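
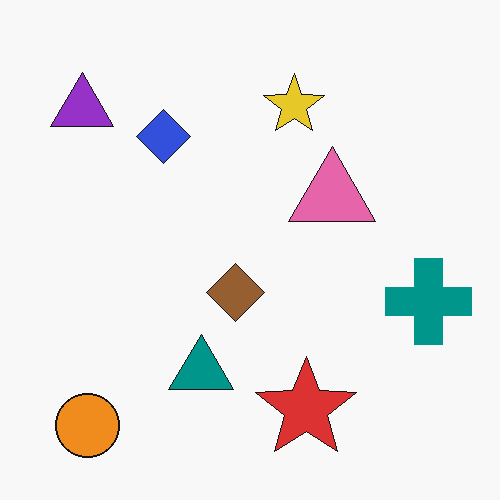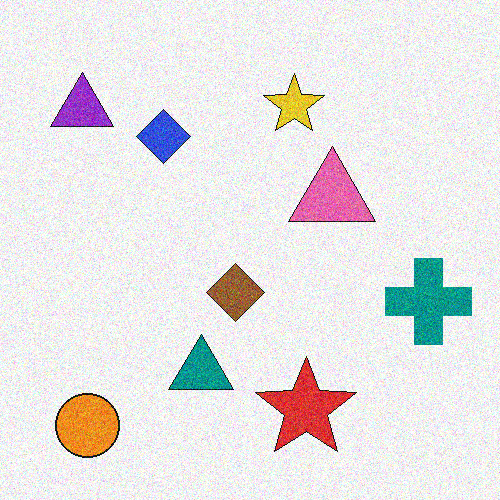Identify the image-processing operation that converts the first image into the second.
The second image is the first degraded with moderate additive noise.

Random speckle covers the whole image, including the flat background.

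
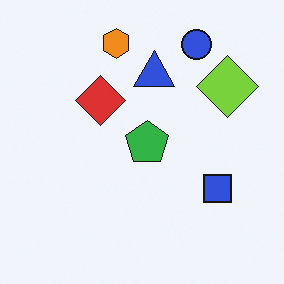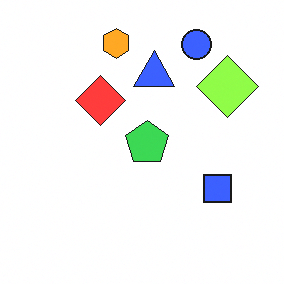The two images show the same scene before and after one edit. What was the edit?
The image was slightly brightened.

Every pixel — background and shapes alike — is uniformly brightened.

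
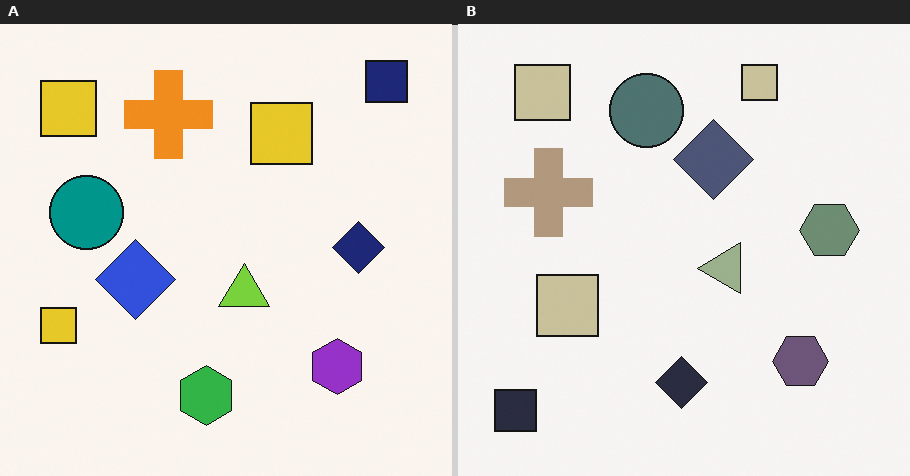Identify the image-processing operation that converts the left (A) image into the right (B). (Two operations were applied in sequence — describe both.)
This is the original image transposed (reflected across the top-left ↔ bottom-right diagonal), then heavily desaturated.

Shapes have swapped their row and column positions — what was in the top-right is now in the bottom-left — a diagonal reflection. All colors are more muted and greyish — a global saturation change.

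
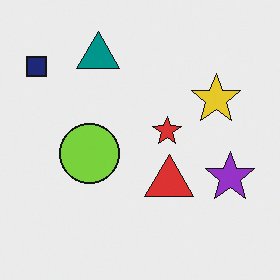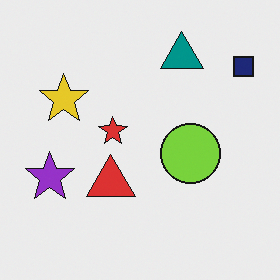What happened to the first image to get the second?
This is the original image flipped horizontally (left ↔ right).

The navy square is in the top-left of the first image and the top-right of the second — shapes on opposite sides of the vertical midline have swapped in a mirror flip.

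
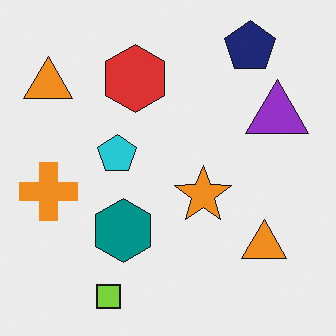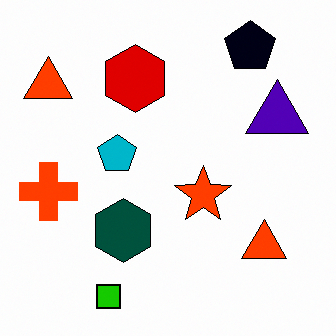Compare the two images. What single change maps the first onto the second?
This is the original image boosted in contrast.

Tones are pushed away from mid-grey across the whole image — a global contrast change.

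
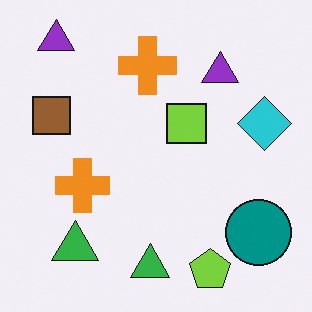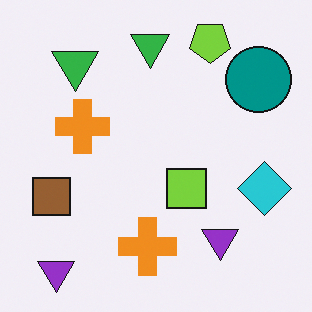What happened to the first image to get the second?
The image was flipped vertically (top ↔ bottom).

The lime pentagon is in the bottom-right of the first image and the top-right of the second — shapes on opposite sides of the horizontal midline have swapped in a mirror flip.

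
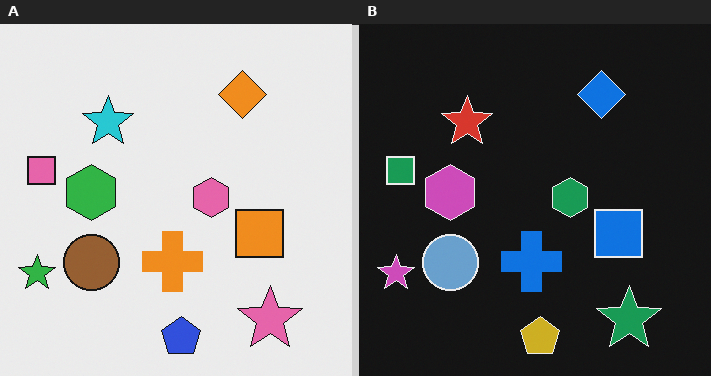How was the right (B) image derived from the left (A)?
It was color-inverted (negative).

The light background has become dark and every shape's color is its complement — a photographic negative.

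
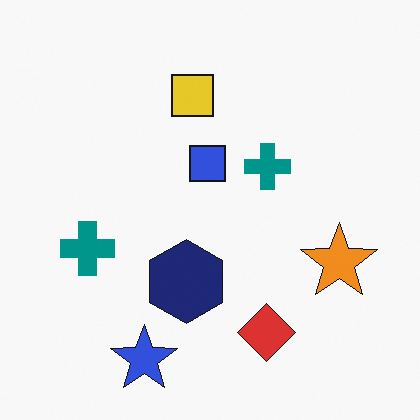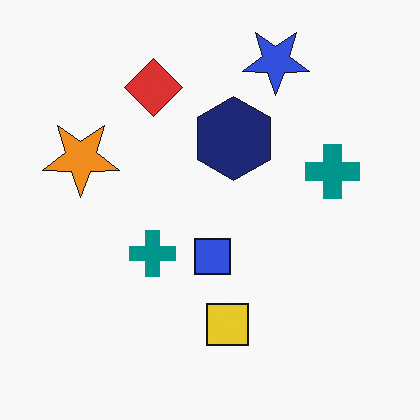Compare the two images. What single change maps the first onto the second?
The second image is the first rotated 180°.

The blue star sits in the bottom of the first image and the top of the second — consistent with a whole-image 180° rotation.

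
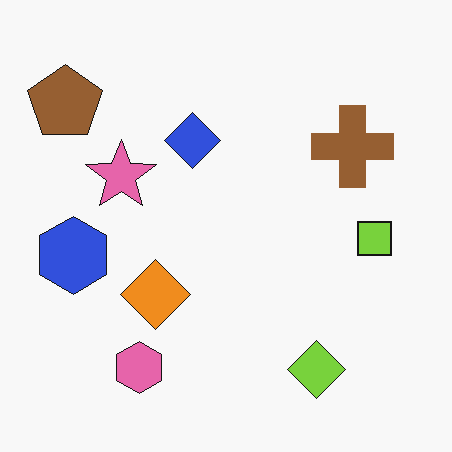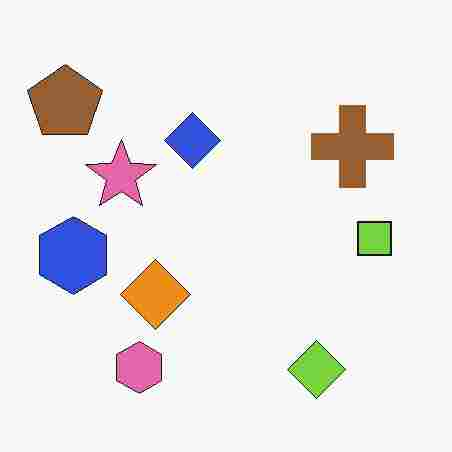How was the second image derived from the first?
The transformation is: degraded with heavy JPEG compression.

Blocky 8×8 compression artifacts appear around shape edges and the flat background shows ringing — characteristic JPEG degradation.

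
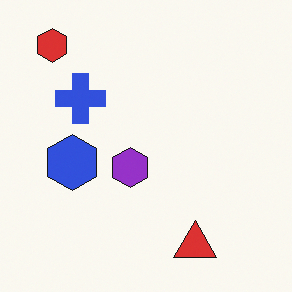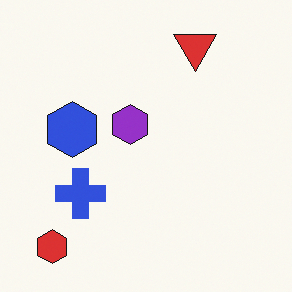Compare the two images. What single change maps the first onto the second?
It was flipped vertically (top ↔ bottom).

The red hexagon is in the top-left of the first image and the bottom-left of the second — shapes on opposite sides of the horizontal midline have swapped in a mirror flip.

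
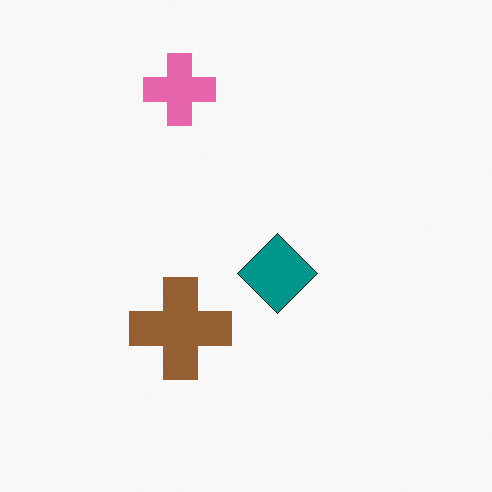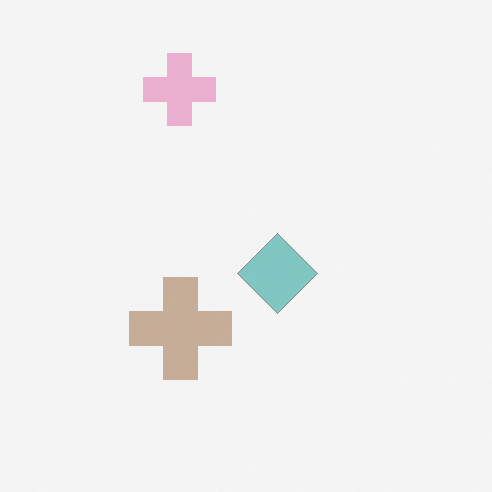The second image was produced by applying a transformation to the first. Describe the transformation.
It was given much lower contrast.

Tones are pushed toward mid-grey across the whole image — a global contrast change.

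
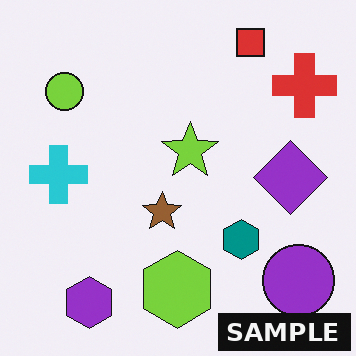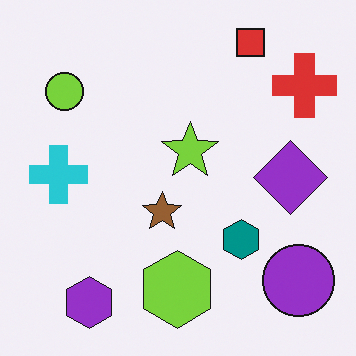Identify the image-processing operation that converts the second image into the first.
Watermarked with the text "SAMPLE" in the lower-right corner.

A dark label reading "SAMPLE" appears in the lower-right corner.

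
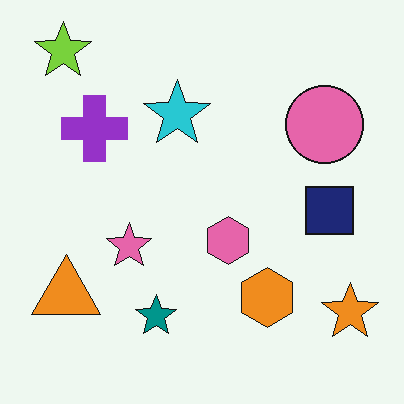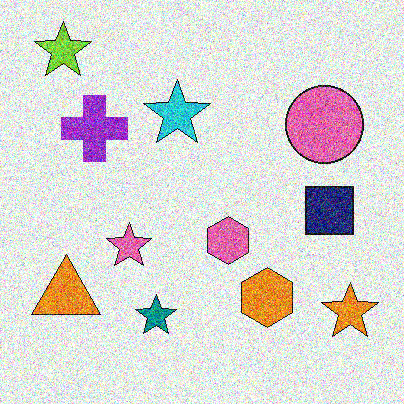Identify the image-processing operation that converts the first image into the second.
It was degraded with heavy additive noise.

Random speckle covers the whole image, including the flat background.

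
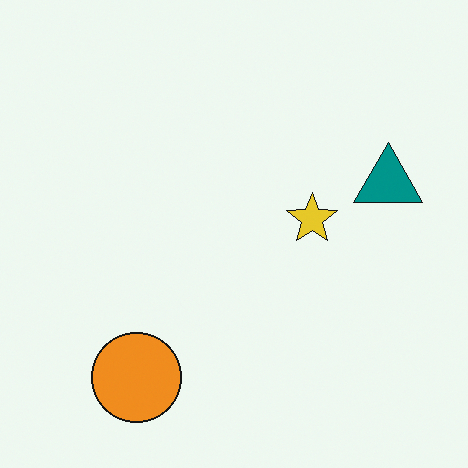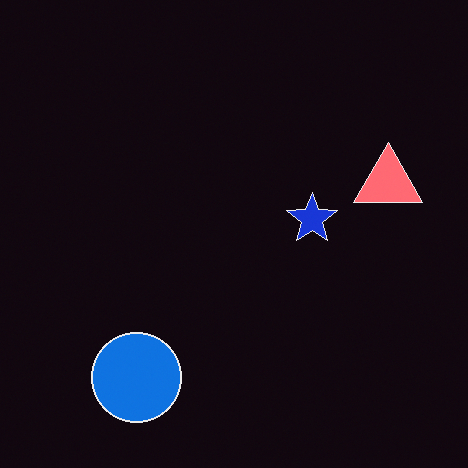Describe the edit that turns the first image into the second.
This is the original image color-inverted (negative).

The light background has become dark and every shape's color is its complement — a photographic negative.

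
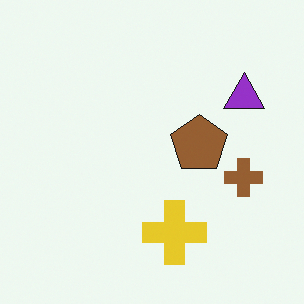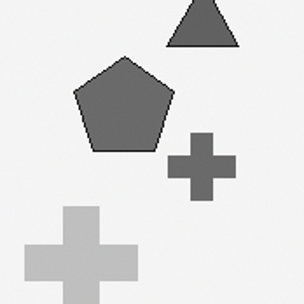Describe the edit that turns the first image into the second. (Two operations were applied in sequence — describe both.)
The transformation is: cropped tightly and scaled back up, then converted to grayscale.

The visible shapes are larger and the field of view is narrower; shapes near the original edges may be partly or wholly outside the frame — a crop-and-rescale. All color is removed — every shape is now a shade of grey.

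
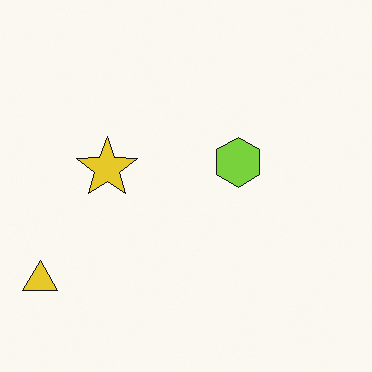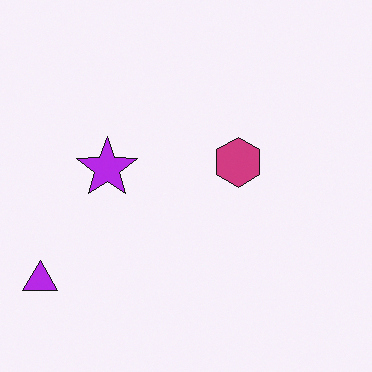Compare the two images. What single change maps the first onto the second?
The second image is the first hue-shifted through roughly half the color wheel.

Every shape's color has rotated by the same amount around the hue wheel — a uniform hue shift.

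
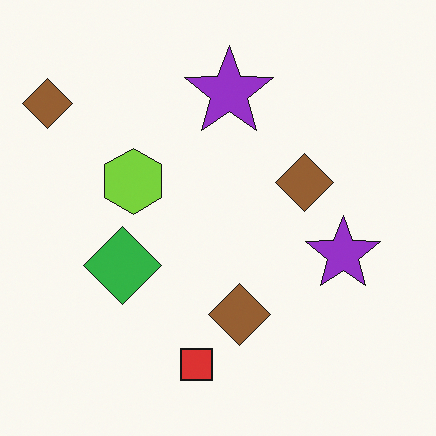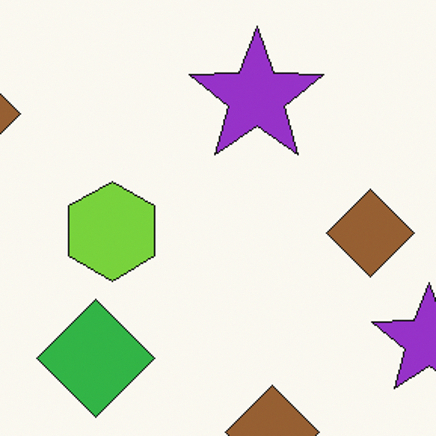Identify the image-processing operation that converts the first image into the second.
This is the original image cropped slightly and scaled back up.

The visible shapes are larger and the field of view is narrower; shapes near the original edges may be partly or wholly outside the frame — a crop-and-rescale.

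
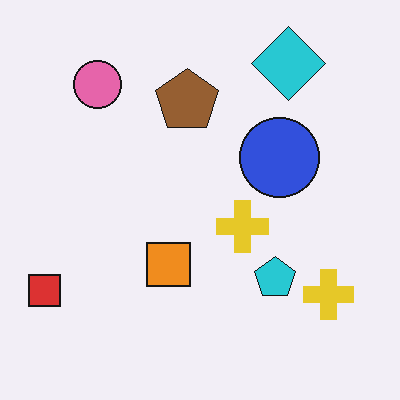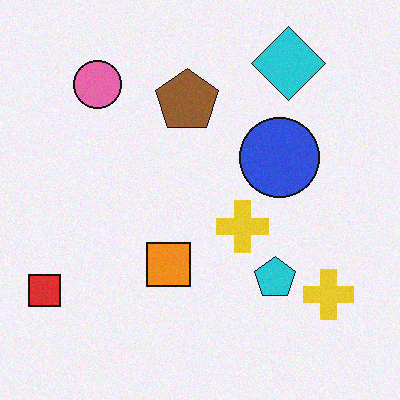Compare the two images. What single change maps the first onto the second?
It was degraded with subtle gaussian noise.

Random speckle covers the whole image, including the flat background.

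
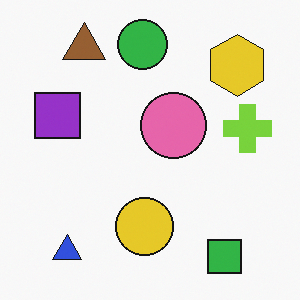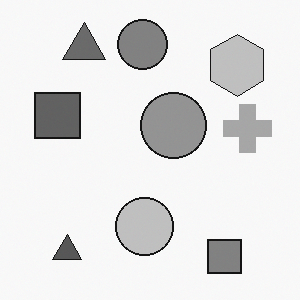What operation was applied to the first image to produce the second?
The second image is the first converted to grayscale.

All color is removed — every shape is now a shade of grey.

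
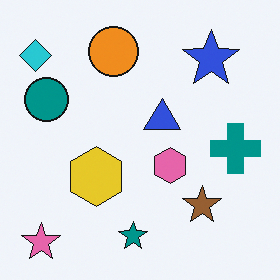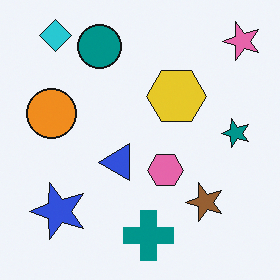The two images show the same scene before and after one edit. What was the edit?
Transposed (reflected across the top-left ↔ bottom-right diagonal).

Shapes have swapped their row and column positions — what was in the top-right is now in the bottom-left — a diagonal reflection.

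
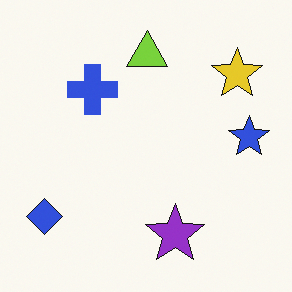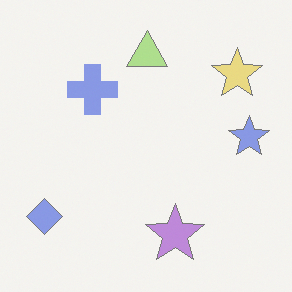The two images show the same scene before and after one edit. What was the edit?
This is the original image washed out (contrast reduced).

Tones are pushed toward mid-grey across the whole image — a global contrast change.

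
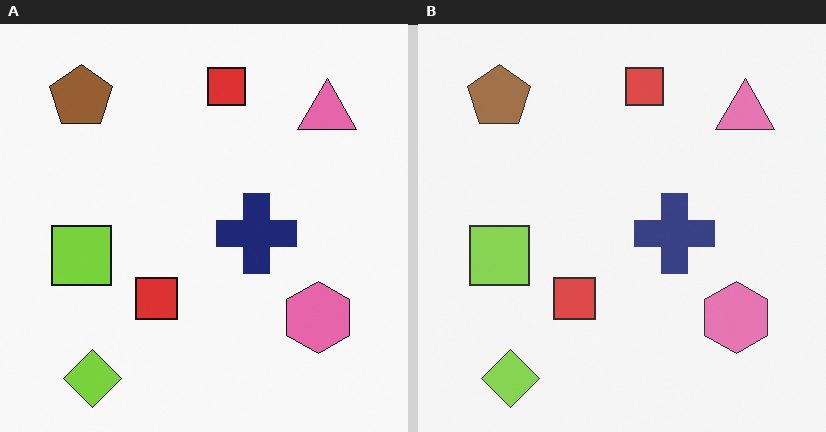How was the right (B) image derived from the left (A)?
The right (B) image is the left (A) given slightly reduced contrast.

Tones are pushed toward mid-grey across the whole image — a global contrast change.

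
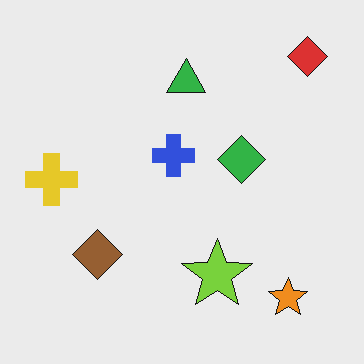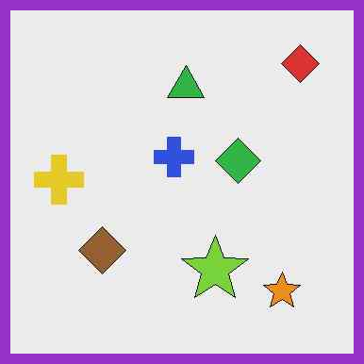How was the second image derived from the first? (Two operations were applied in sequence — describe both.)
This is the original image given moderate JPEG compression, then framed with a purple border.

Blocky 8×8 compression artifacts appear around shape edges and the flat background shows ringing — characteristic JPEG degradation. A solid purple frame runs around the edge of the second image, with the content slightly shrunk inside it.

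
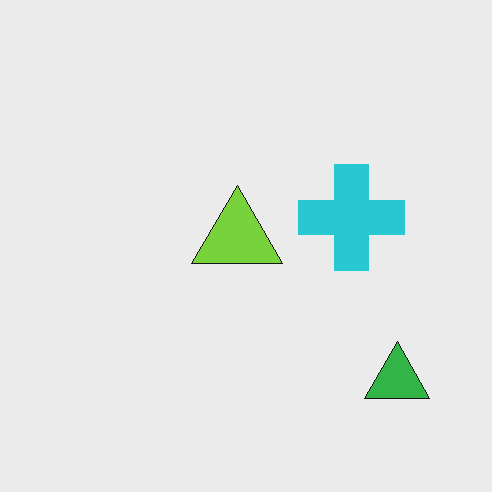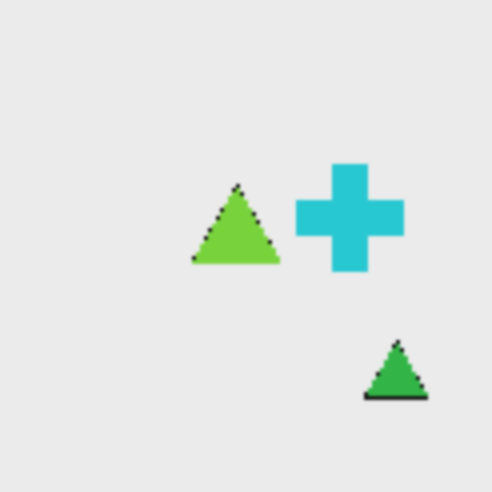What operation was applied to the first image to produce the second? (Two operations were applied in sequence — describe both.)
The image was mildly pixelated, then given a subtle gaussian blur.

Shapes are reduced to large square blocks; fine edges and outlines are lost — a downscale-then-upscale (mosaic) effect. Shape edges and outlines are uniformly softened across the whole image.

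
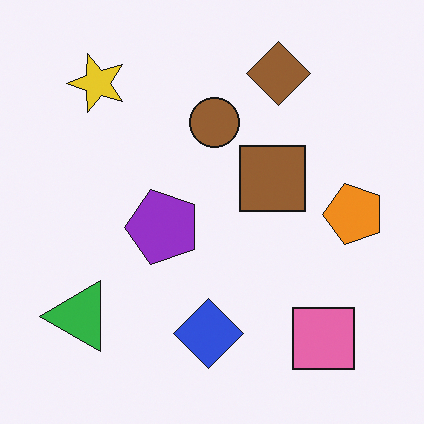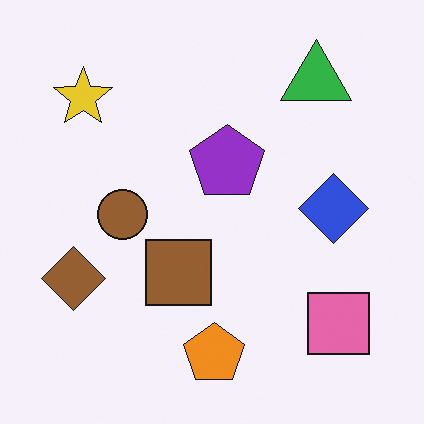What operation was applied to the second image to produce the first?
The transformation is: transposed (reflected across the top-left ↔ bottom-right diagonal).

Shapes have swapped their row and column positions — what was in the top-right is now in the bottom-left — a diagonal reflection.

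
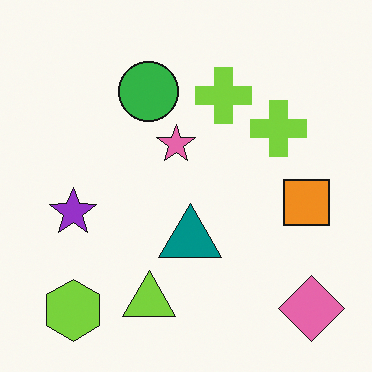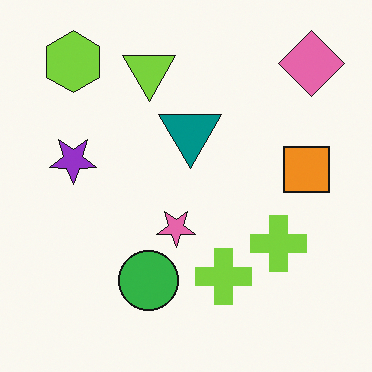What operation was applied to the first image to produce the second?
Flipped vertically (top ↔ bottom).

The lime hexagon is in the bottom-left of the first image and the top-left of the second — shapes on opposite sides of the horizontal midline have swapped in a mirror flip.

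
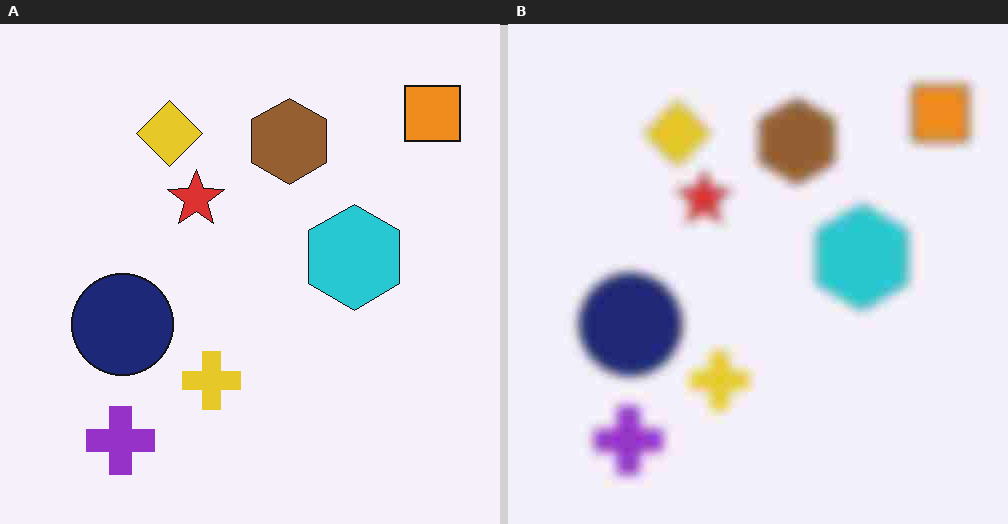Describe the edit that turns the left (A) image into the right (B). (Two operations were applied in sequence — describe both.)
It was strongly gaussian-blurred, then degraded with heavy JPEG compression.

Shape edges and outlines are uniformly softened across the whole image. Blocky 8×8 compression artifacts appear around shape edges and the flat background shows ringing — characteristic JPEG degradation.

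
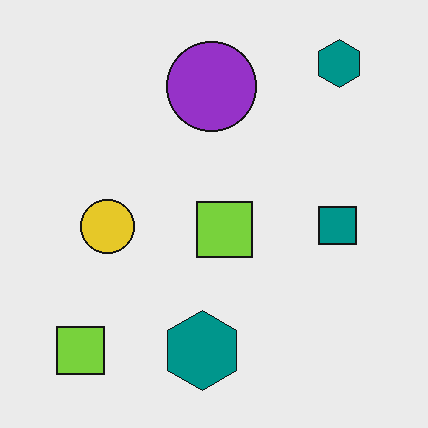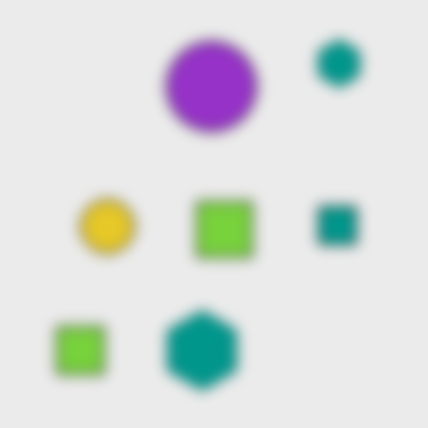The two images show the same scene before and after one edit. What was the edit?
The image was heavily blurred.

Shape edges and outlines are uniformly softened across the whole image.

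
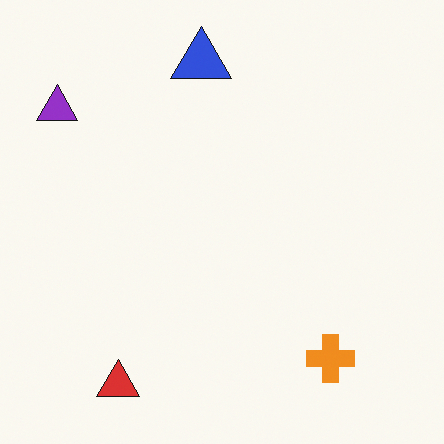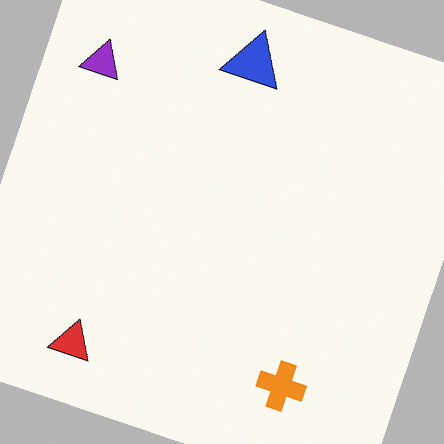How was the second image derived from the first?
Rotated clockwise by a moderate amount.

Every shape is tilted by the same angle and the image corners show triangular fill wedges — a whole-image rotation by a non-right angle.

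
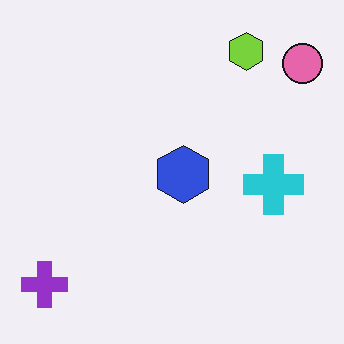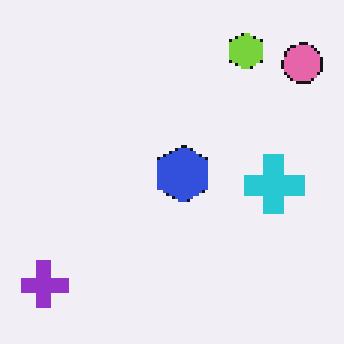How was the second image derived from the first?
This is the original image lightly pixelated (a mild mosaic effect).

Shapes are reduced to large square blocks; fine edges and outlines are lost — a downscale-then-upscale (mosaic) effect.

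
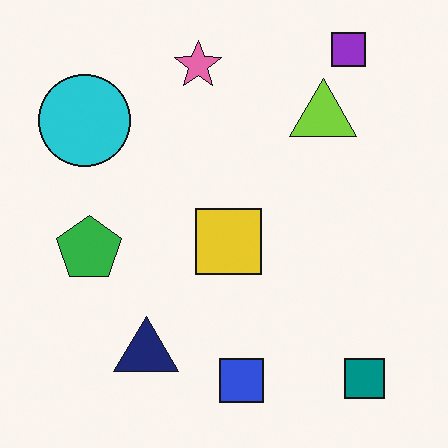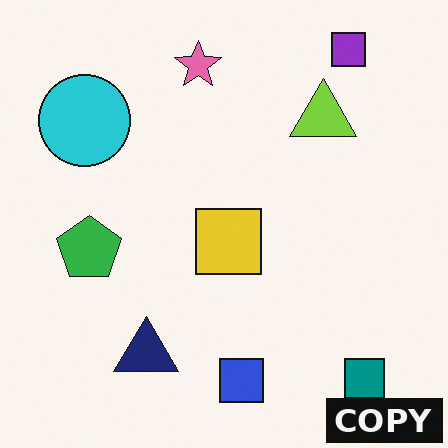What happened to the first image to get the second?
It was watermarked with the text "COPY" in the lower-right corner.

A dark label reading "COPY" appears in the lower-right corner.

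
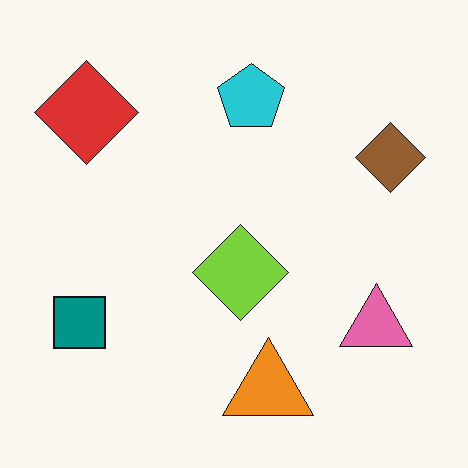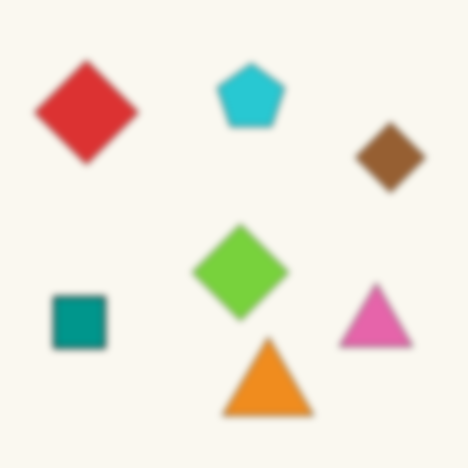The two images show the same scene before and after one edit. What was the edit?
This is the original image moderately blurred.

Shape edges and outlines are uniformly softened across the whole image.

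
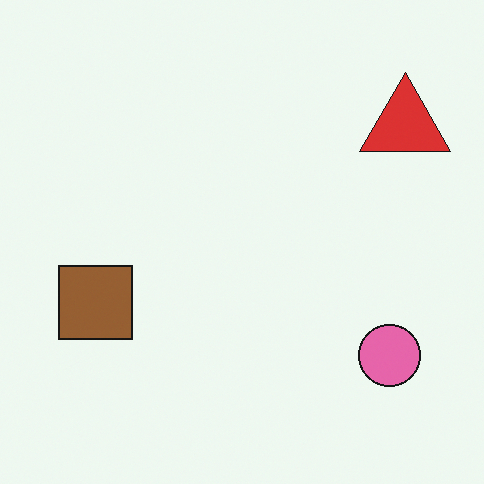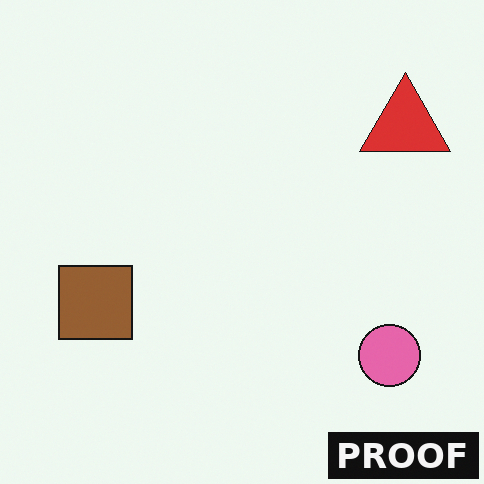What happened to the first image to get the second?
The second image is the first watermarked with the text "PROOF" in the lower-right corner.

A dark label reading "PROOF" appears in the lower-right corner.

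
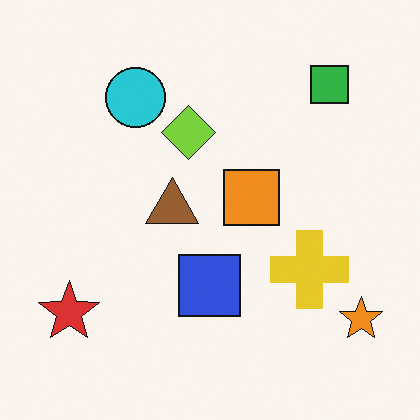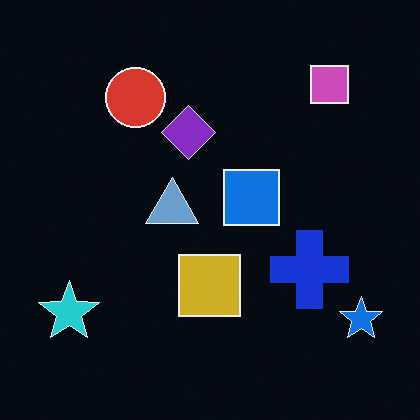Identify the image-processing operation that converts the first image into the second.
The second image is the first color-inverted (negative).

The light background has become dark and every shape's color is its complement — a photographic negative.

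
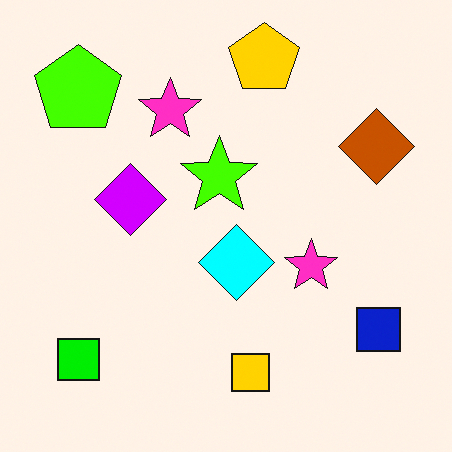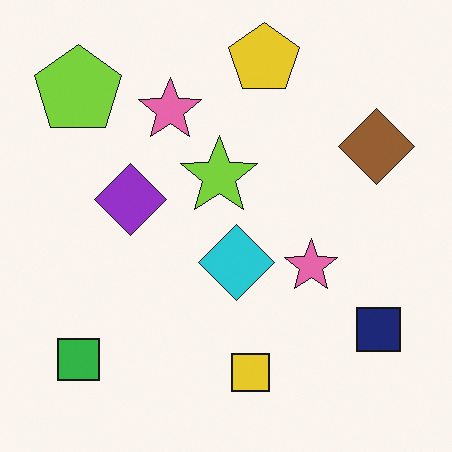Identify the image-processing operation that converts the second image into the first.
It was made much more vivid (saturation change).

All colors are more vivid — a global saturation change.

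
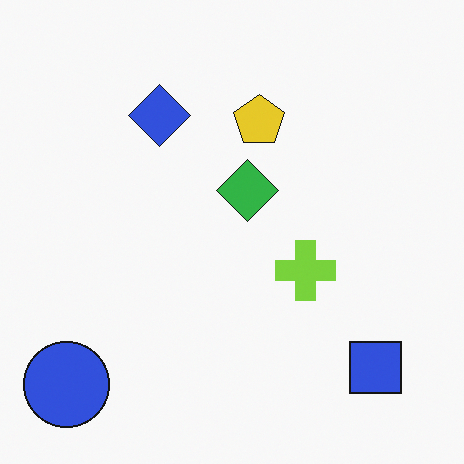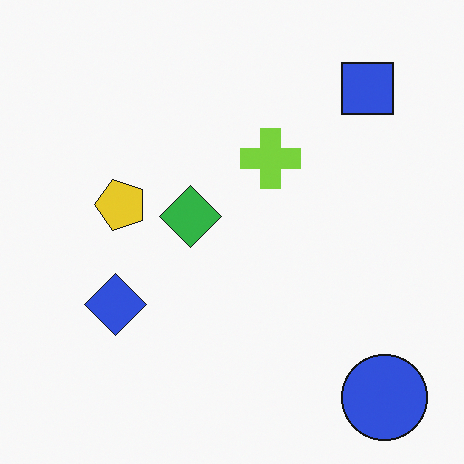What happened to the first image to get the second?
Rotated 90° counter-clockwise.

The blue circle sits in the bottom-left of the first image and the bottom-right of the second — consistent with a whole-image 90° counter-clockwise rotation.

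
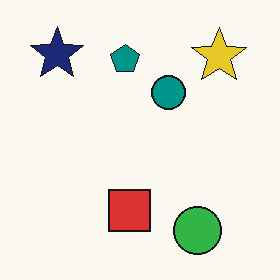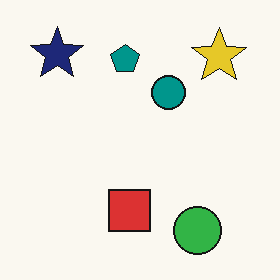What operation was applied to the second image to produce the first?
The image was given moderate JPEG compression.

Blocky 8×8 compression artifacts appear around shape edges and the flat background shows ringing — characteristic JPEG degradation.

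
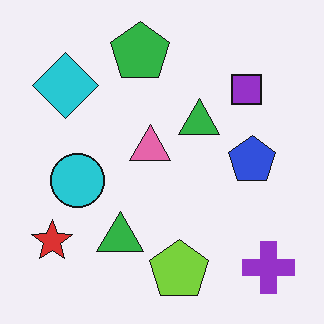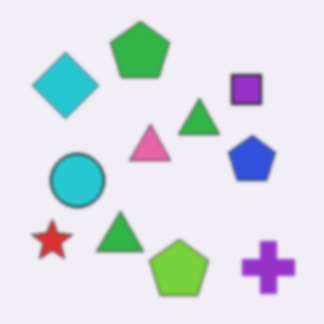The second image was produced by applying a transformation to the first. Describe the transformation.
This is the original image given a subtle gaussian blur.

Shape edges and outlines are uniformly softened across the whole image.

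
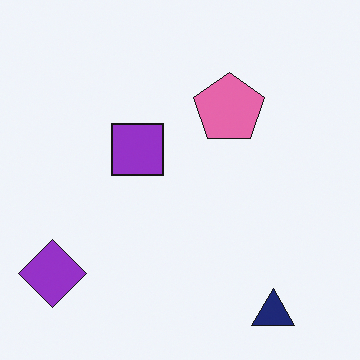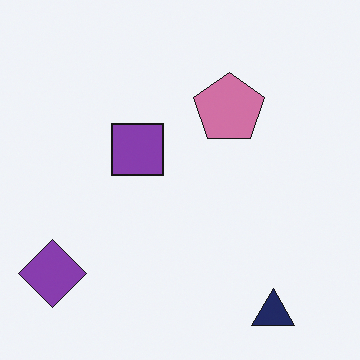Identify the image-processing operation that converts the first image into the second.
The image was slightly desaturated.

All colors are more muted and greyish — a global saturation change.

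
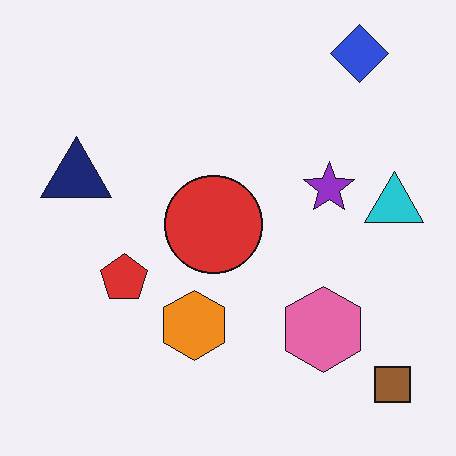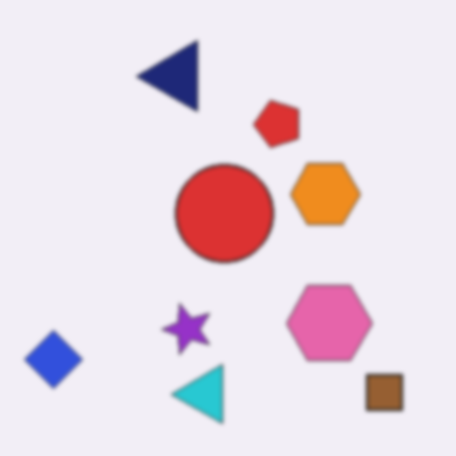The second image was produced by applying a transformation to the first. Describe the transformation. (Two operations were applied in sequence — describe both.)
The transformation is: transposed (reflected across the top-left ↔ bottom-right diagonal), then given a subtle gaussian blur.

Shapes have swapped their row and column positions — what was in the top-right is now in the bottom-left — a diagonal reflection. Shape edges and outlines are uniformly softened across the whole image.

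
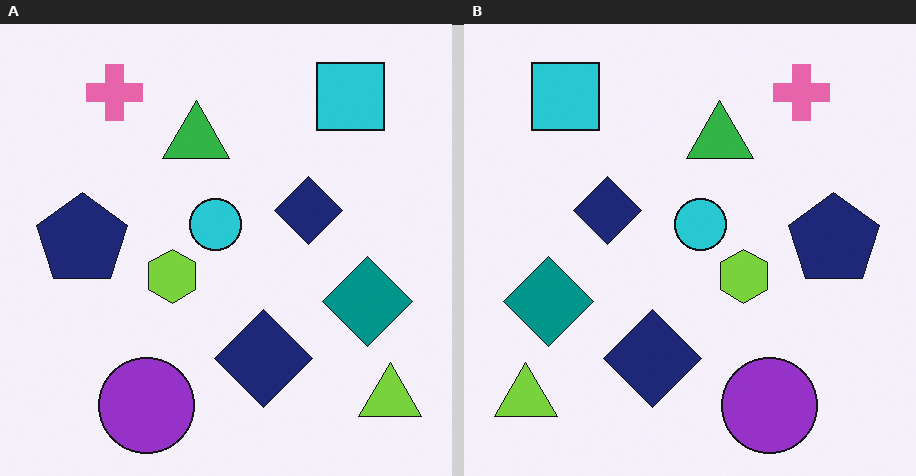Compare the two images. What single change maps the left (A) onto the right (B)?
Flipped horizontally (left ↔ right).

The lime triangle is in the bottom-right of the left (A) image and the bottom-left of the right (B) — shapes on opposite sides of the vertical midline have swapped in a mirror flip.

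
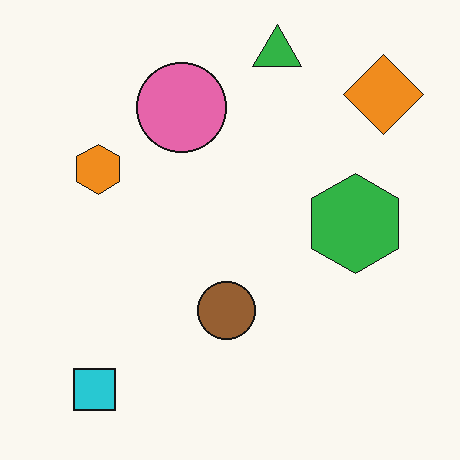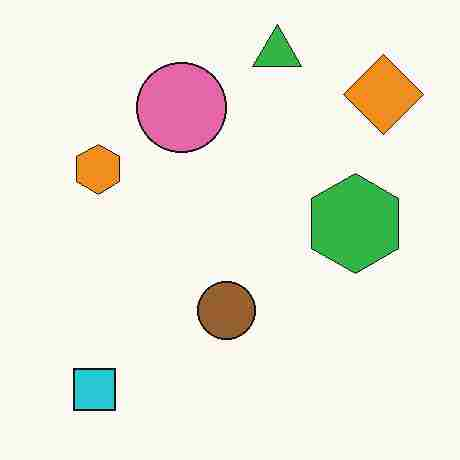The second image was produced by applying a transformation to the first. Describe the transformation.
It was heavily JPEG-compressed with obvious blocking artifacts.

Blocky 8×8 compression artifacts appear around shape edges and the flat background shows ringing — characteristic JPEG degradation.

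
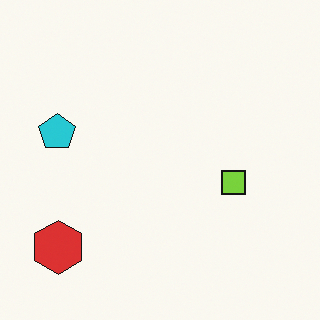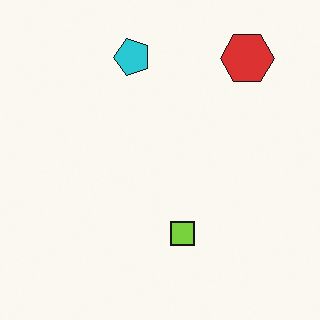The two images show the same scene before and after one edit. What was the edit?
It was transposed (reflected across the top-left ↔ bottom-right diagonal).

Shapes have swapped their row and column positions — what was in the top-right is now in the bottom-left — a diagonal reflection.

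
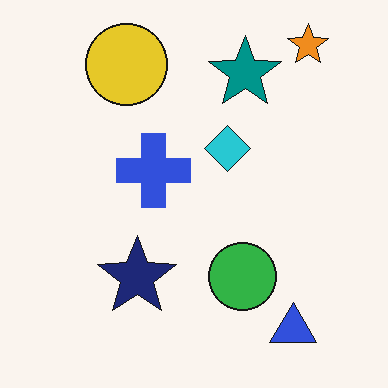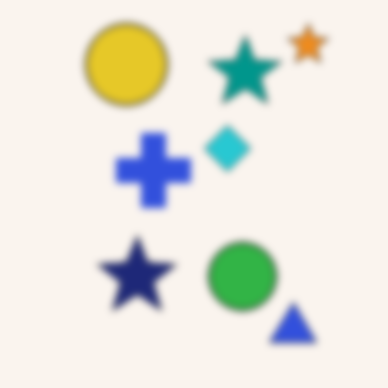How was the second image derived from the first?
Moderately blurred.

Shape edges and outlines are uniformly softened across the whole image.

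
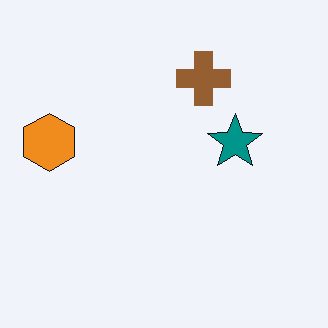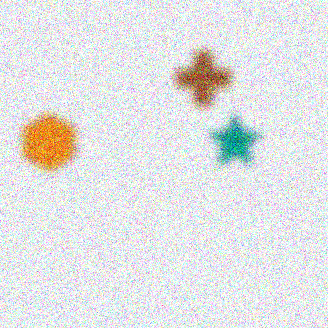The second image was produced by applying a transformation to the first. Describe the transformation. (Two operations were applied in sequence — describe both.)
It was moderately blurred, then degraded with strong gaussian noise.

Shape edges and outlines are uniformly softened across the whole image. Random speckle covers the whole image, including the flat background.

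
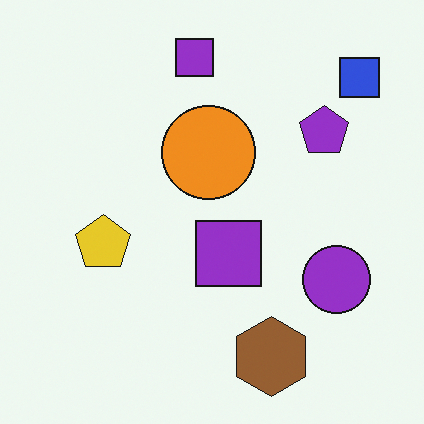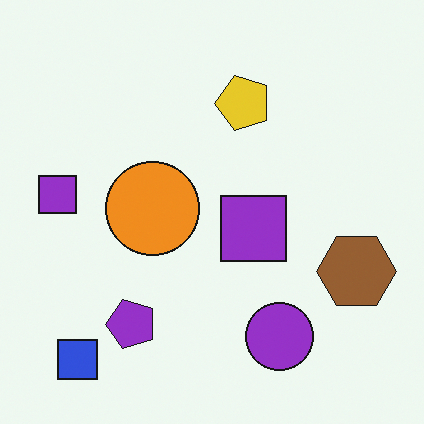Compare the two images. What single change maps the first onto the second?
The image was transposed (reflected across the top-left ↔ bottom-right diagonal).

Shapes have swapped their row and column positions — what was in the top-right is now in the bottom-left — a diagonal reflection.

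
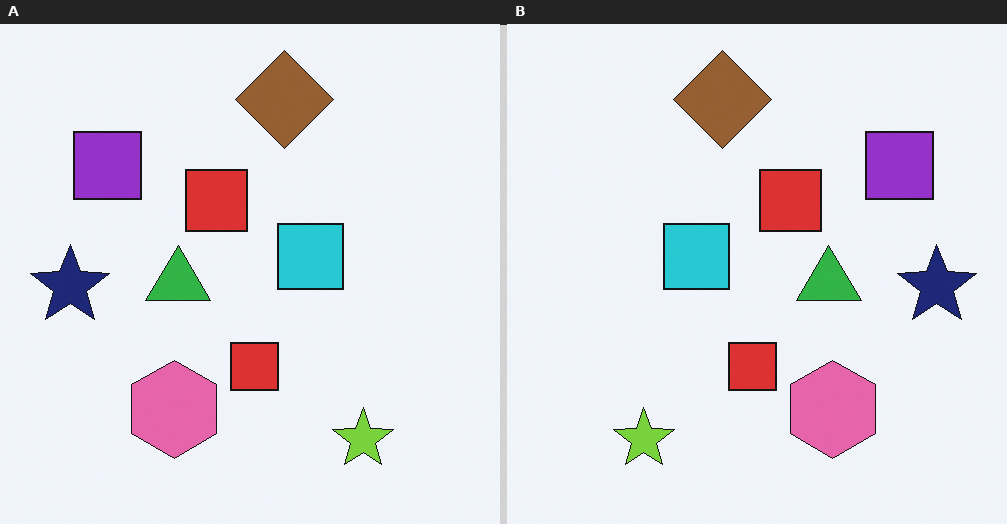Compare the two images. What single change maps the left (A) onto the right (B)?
The transformation is: flipped horizontally (left ↔ right).

The navy star is in the left of the left (A) image and the right of the right (B) — shapes on opposite sides of the vertical midline have swapped in a mirror flip.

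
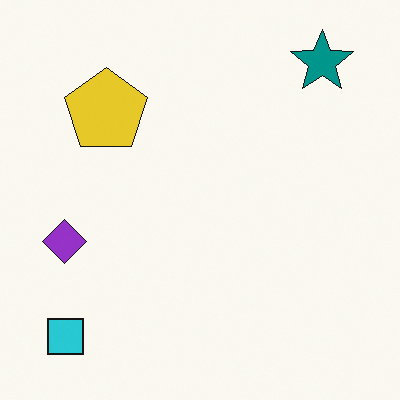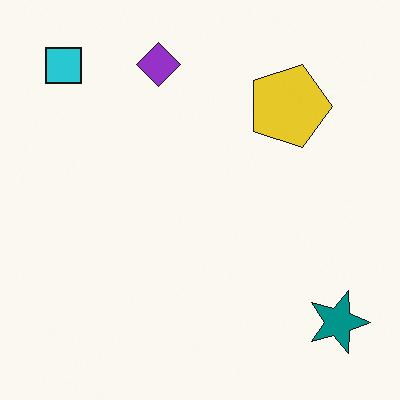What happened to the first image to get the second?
The transformation is: rotated 90° clockwise.

The cyan square sits in the bottom-left of the first image and the top-left of the second — consistent with a whole-image 90° clockwise rotation.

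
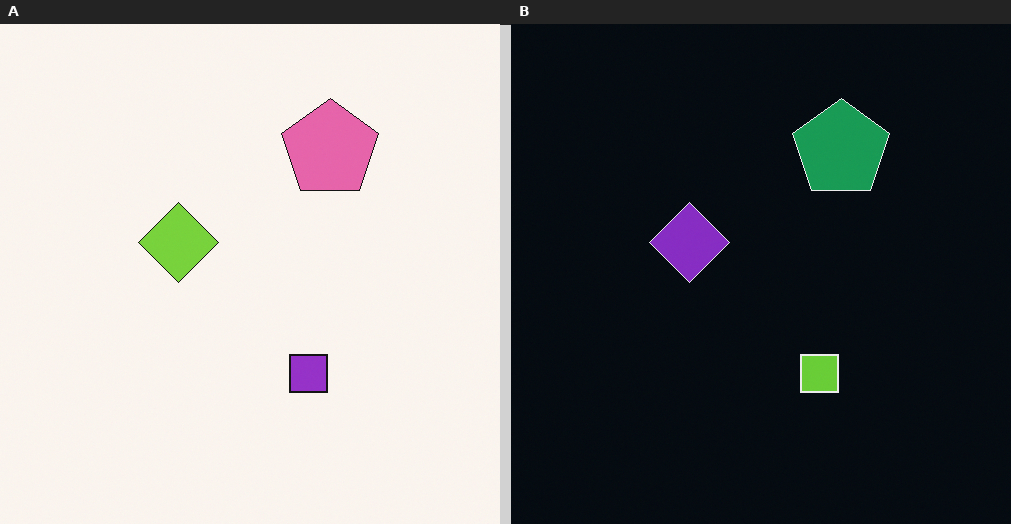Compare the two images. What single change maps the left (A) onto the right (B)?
The image was color-inverted (negative).

The light background has become dark and every shape's color is its complement — a photographic negative.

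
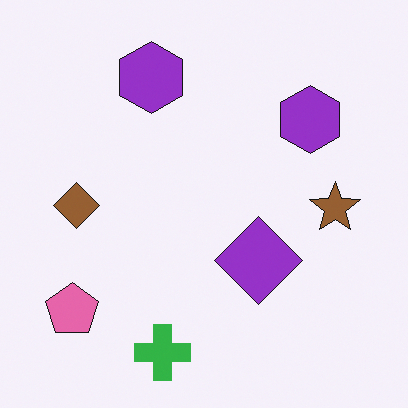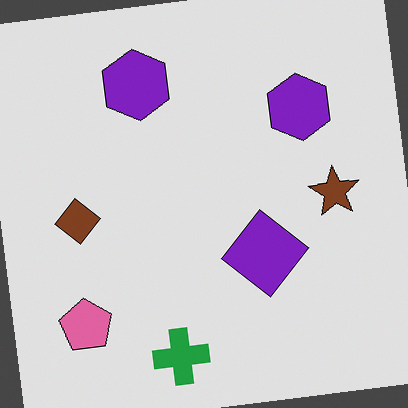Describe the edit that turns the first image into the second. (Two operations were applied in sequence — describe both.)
This is the original image posterized to a reduced palette, then rotated counter-clockwise by a small amount.

Each flat color has snapped to a coarser quantized level — most visibly, the near-white background has dropped to a flat grey. Every shape is tilted by the same angle and the image corners show triangular fill wedges — a whole-image rotation by a non-right angle.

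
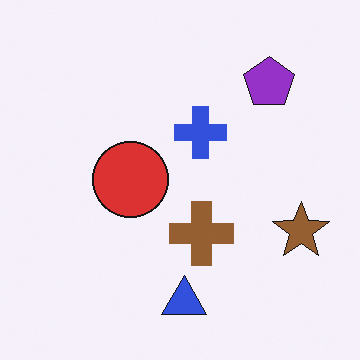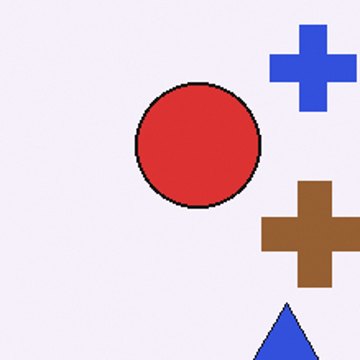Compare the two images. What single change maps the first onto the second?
This is the original image cropped tightly and scaled back up.

The visible shapes are larger and the field of view is narrower; shapes near the original edges may be partly or wholly outside the frame — a crop-and-rescale.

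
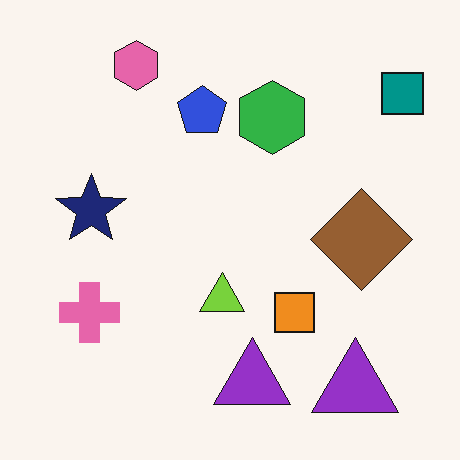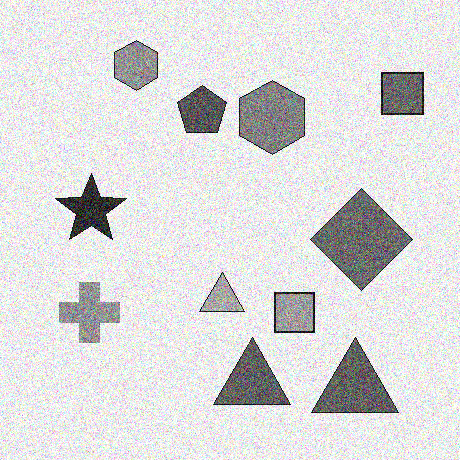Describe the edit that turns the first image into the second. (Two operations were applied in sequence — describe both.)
Converted to grayscale, then degraded with strong gaussian noise.

All color is removed — every shape is now a shade of grey. Random speckle covers the whole image, including the flat background.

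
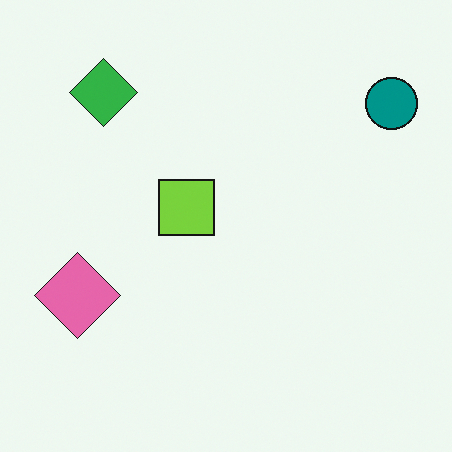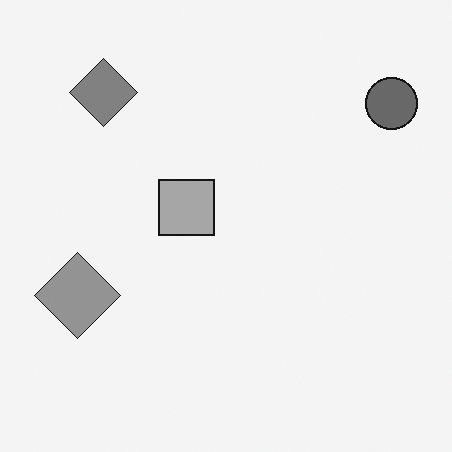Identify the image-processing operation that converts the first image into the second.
Converted to grayscale.

All color is removed — every shape is now a shade of grey.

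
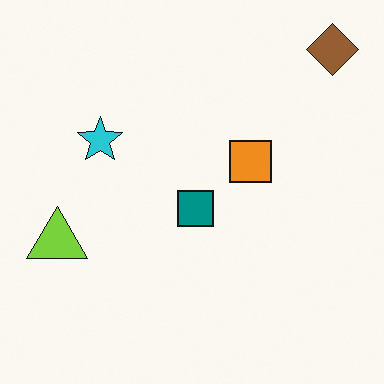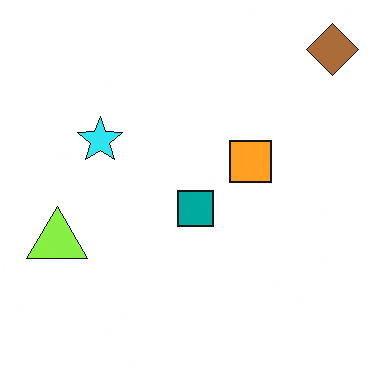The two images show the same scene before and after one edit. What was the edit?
The image was slightly brightened.

Every pixel — background and shapes alike — is uniformly brightened.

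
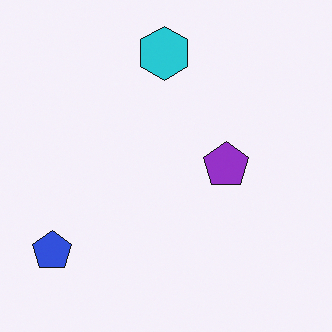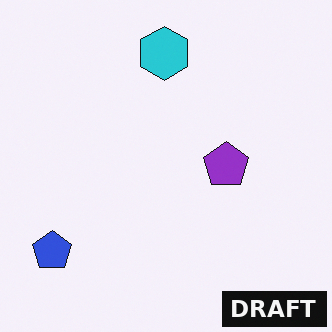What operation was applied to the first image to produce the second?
Watermarked with the text "DRAFT" in the lower-right corner.

A dark label reading "DRAFT" appears in the lower-right corner.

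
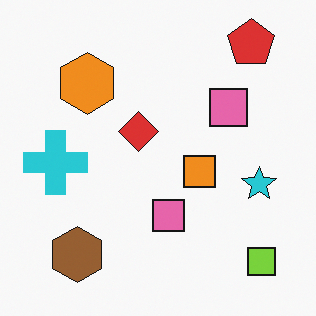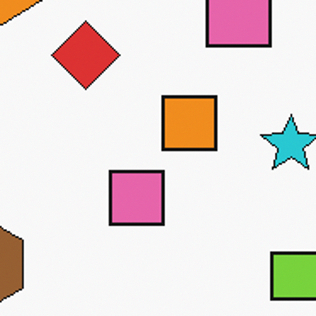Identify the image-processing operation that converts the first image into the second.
The image was cropped tightly and scaled back up.

The visible shapes are larger and the field of view is narrower; shapes near the original edges may be partly or wholly outside the frame — a crop-and-rescale.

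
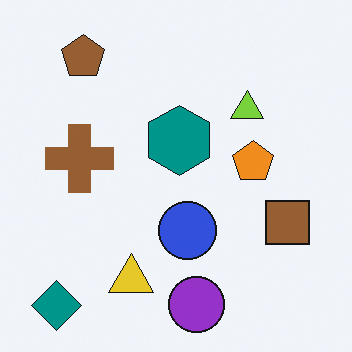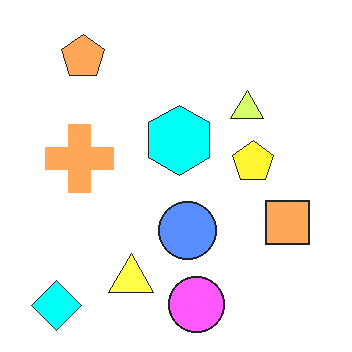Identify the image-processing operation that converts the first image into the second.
The second image is the first substantially brightened.

Every pixel — background and shapes alike — is uniformly brightened.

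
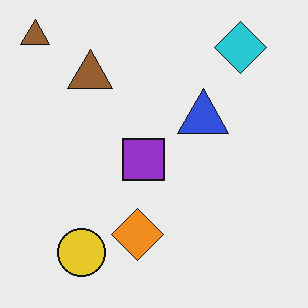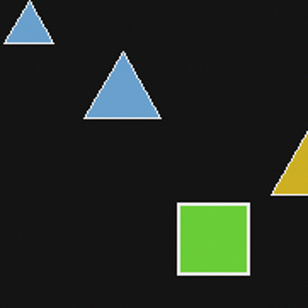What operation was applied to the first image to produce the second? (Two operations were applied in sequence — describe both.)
The transformation is: color-inverted (negative), then cropped to a noticeably smaller region and rescaled.

The light background has become dark and every shape's color is its complement — a photographic negative. The visible shapes are larger and the field of view is narrower; shapes near the original edges may be partly or wholly outside the frame — a crop-and-rescale.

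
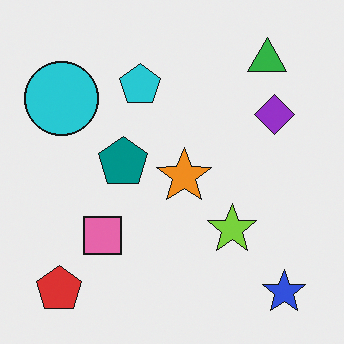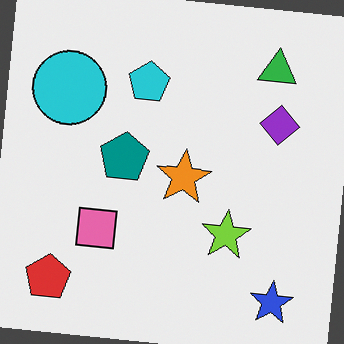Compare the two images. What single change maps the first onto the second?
Rotated clockwise by a few degrees.

Every shape is tilted by the same angle and the image corners show triangular fill wedges — a whole-image rotation by a non-right angle.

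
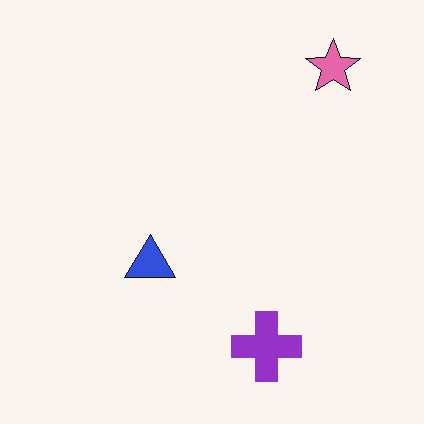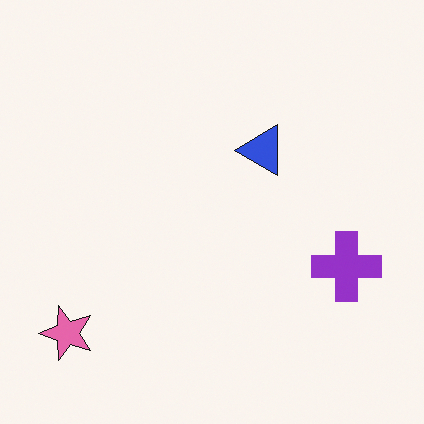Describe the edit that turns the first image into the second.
It was transposed (reflected across the top-left ↔ bottom-right diagonal).

Shapes have swapped their row and column positions — what was in the top-right is now in the bottom-left — a diagonal reflection.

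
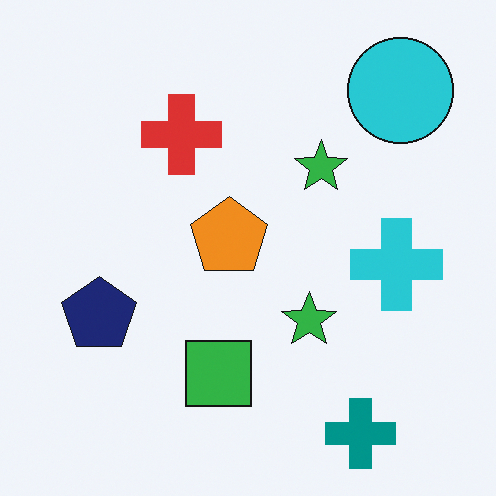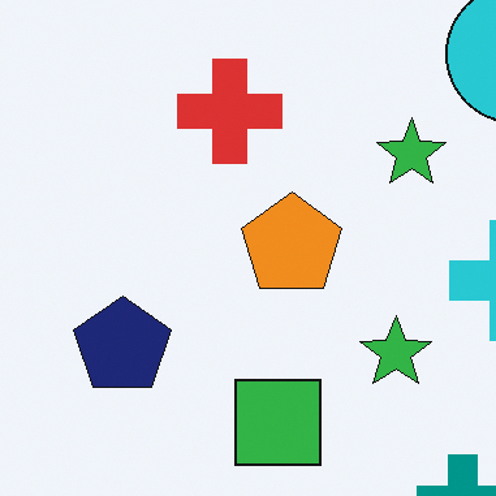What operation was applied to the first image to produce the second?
The image was cropped to a modestly smaller region and rescaled.

The visible shapes are larger and the field of view is narrower; shapes near the original edges may be partly or wholly outside the frame — a crop-and-rescale.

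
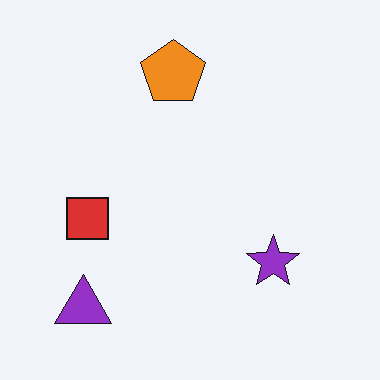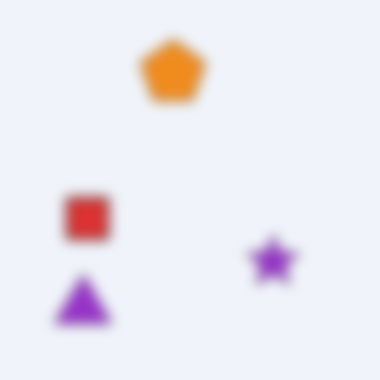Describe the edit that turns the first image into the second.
The image was heavily blurred.

Shape edges and outlines are uniformly softened across the whole image.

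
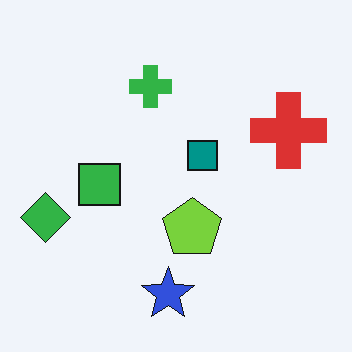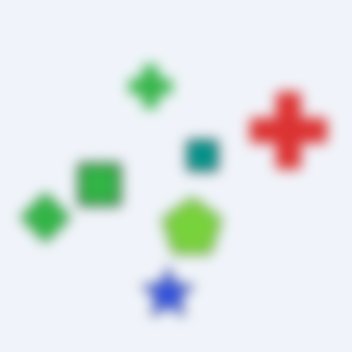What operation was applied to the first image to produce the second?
The image was strongly gaussian-blurred.

Shape edges and outlines are uniformly softened across the whole image.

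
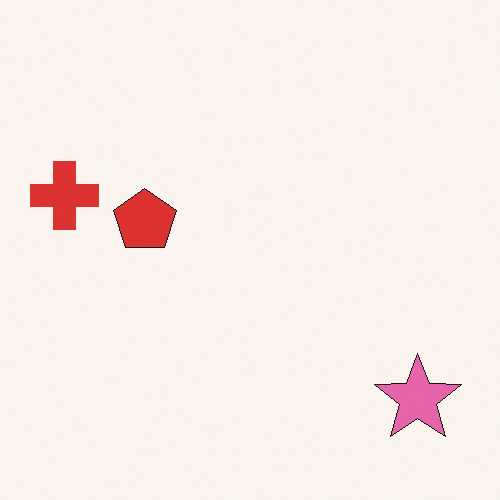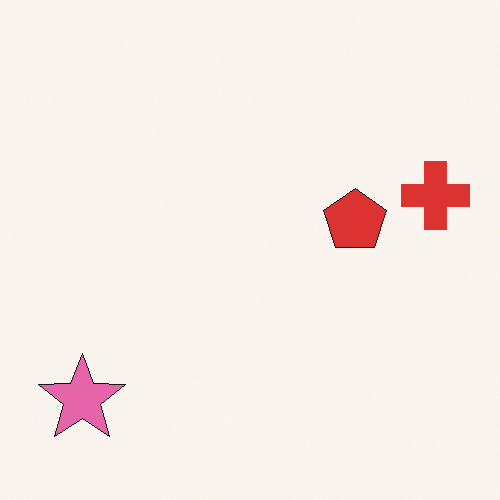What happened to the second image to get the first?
It was flipped horizontally (left ↔ right).

The red cross is in the right of the second image and the left of the first — shapes on opposite sides of the vertical midline have swapped in a mirror flip.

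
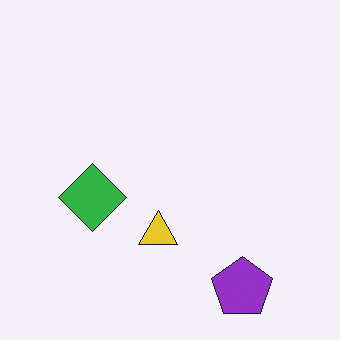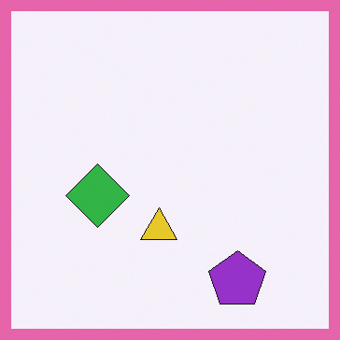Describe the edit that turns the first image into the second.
The second image is the first framed with a pink border.

A solid pink frame runs around the edge of the second image, with the content slightly shrunk inside it.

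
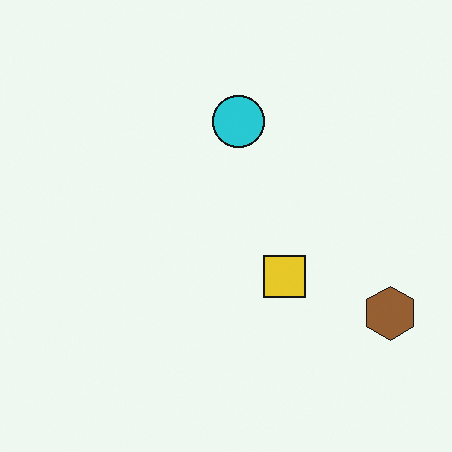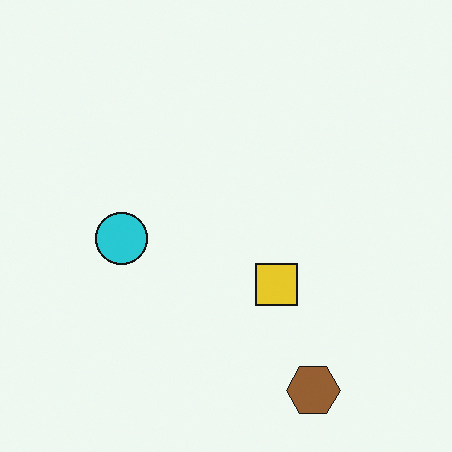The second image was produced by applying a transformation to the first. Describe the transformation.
The image was transposed (reflected across the top-left ↔ bottom-right diagonal).

Shapes have swapped their row and column positions — what was in the top-right is now in the bottom-left — a diagonal reflection.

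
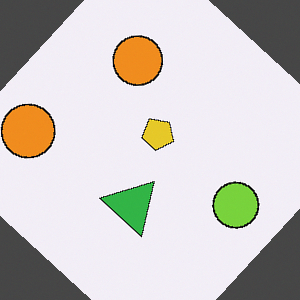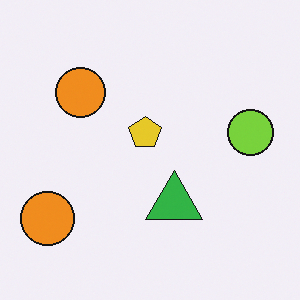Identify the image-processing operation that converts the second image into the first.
It was rotated clockwise by a large amount — several tens of degrees.

Every shape is tilted by the same angle and the image corners show triangular fill wedges — a whole-image rotation by a non-right angle.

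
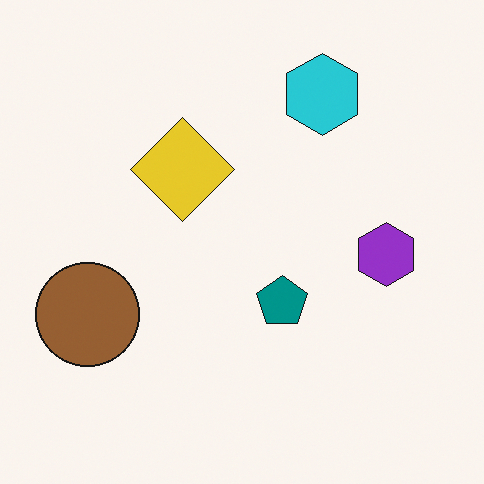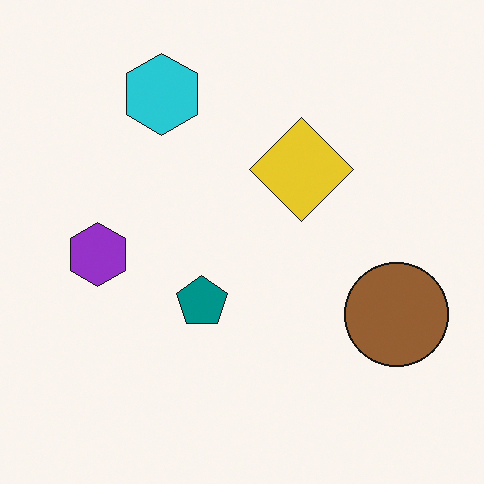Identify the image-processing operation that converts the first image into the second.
It was flipped horizontally (left ↔ right).

The brown circle is in the left of the first image and the right of the second — shapes on opposite sides of the vertical midline have swapped in a mirror flip.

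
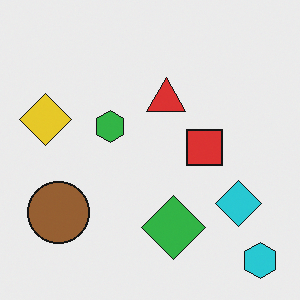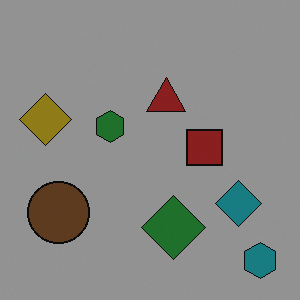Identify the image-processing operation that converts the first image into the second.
The transformation is: noticeably darkened.

Every pixel — background and shapes alike — is uniformly darkened.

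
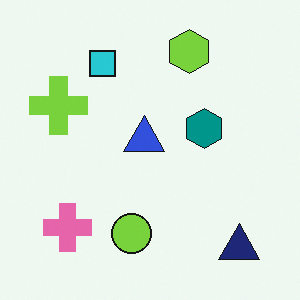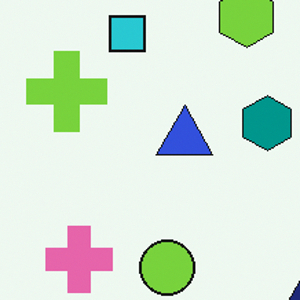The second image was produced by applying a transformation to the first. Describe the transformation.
It was cropped to a modestly smaller region and rescaled.

The visible shapes are larger and the field of view is narrower; shapes near the original edges may be partly or wholly outside the frame — a crop-and-rescale.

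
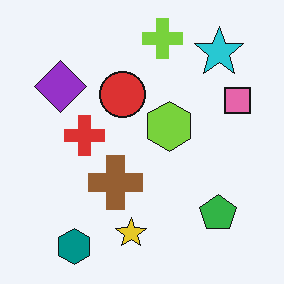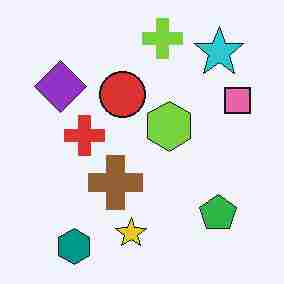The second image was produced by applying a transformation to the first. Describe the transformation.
The transformation is: degraded with heavy JPEG compression.

Blocky 8×8 compression artifacts appear around shape edges and the flat background shows ringing — characteristic JPEG degradation.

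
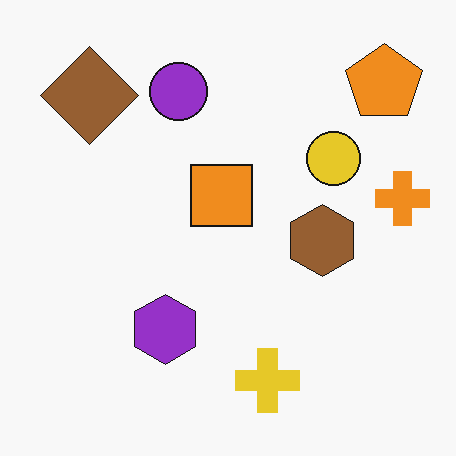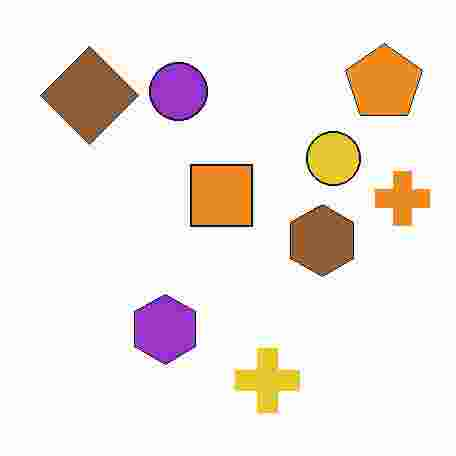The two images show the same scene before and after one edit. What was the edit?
The image was heavily JPEG-compressed with obvious blocking artifacts.

Blocky 8×8 compression artifacts appear around shape edges and the flat background shows ringing — characteristic JPEG degradation.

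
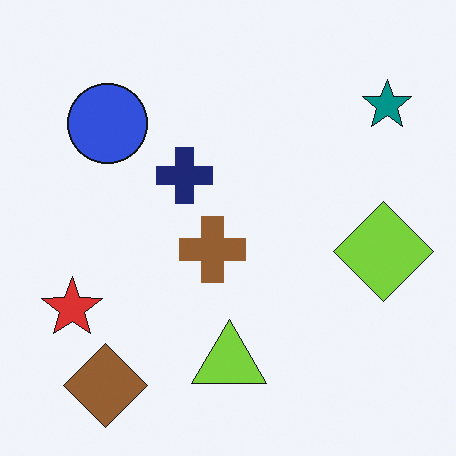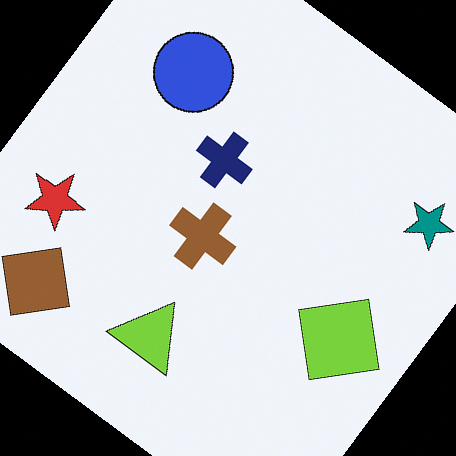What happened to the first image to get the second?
This is the original image rotated clockwise by a large amount — several tens of degrees.

Every shape is tilted by the same angle and the image corners show triangular fill wedges — a whole-image rotation by a non-right angle.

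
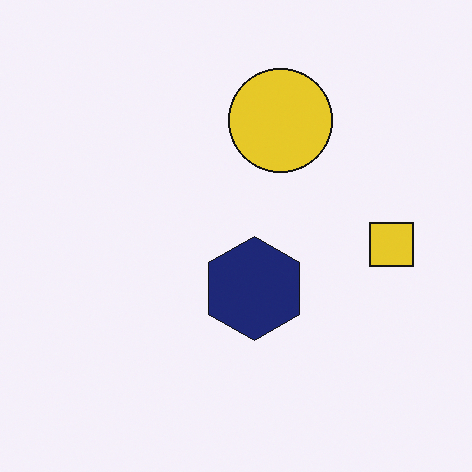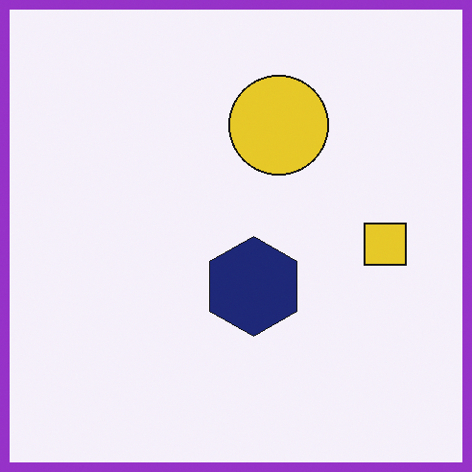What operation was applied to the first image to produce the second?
This is the original image framed with a purple border.

A solid purple frame runs around the edge of the second image, with the content slightly shrunk inside it.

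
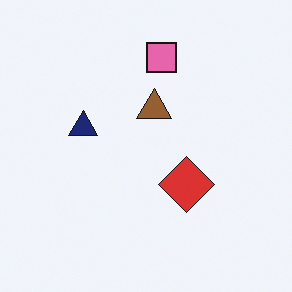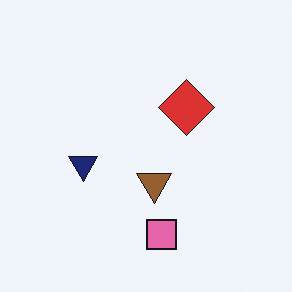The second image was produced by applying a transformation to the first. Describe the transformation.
The second image is the first flipped vertically (top ↔ bottom).

The pink square is in the top of the first image and the bottom of the second — shapes on opposite sides of the horizontal midline have swapped in a mirror flip.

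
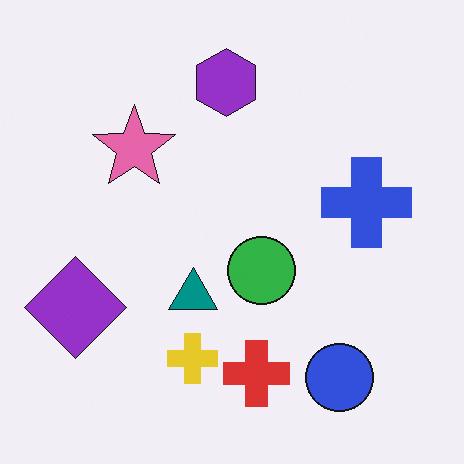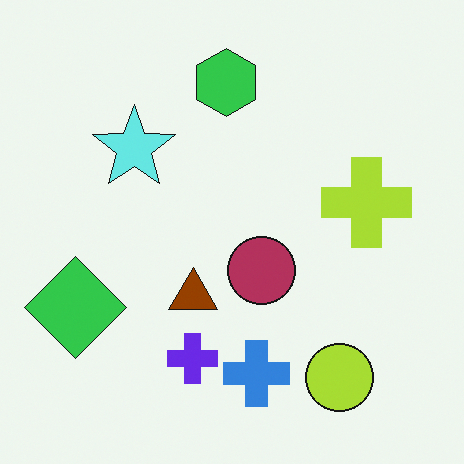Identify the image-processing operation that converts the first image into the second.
It was hue-shifted through roughly half the color wheel.

Every shape's color has rotated by the same amount around the hue wheel — a uniform hue shift.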